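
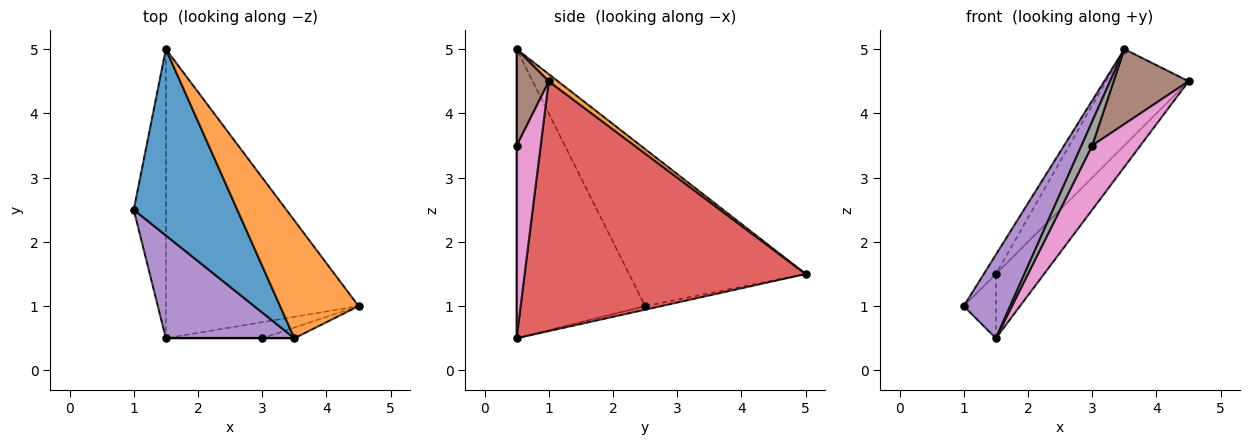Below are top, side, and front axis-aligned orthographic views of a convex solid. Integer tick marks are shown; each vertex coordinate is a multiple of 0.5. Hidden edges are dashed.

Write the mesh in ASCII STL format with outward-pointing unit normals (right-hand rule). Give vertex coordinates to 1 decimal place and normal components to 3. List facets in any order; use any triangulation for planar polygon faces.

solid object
 facet normal -0.834 0.057 0.549
  outer loop
   vertex 3.5 0.5 5.0
   vertex 1.5 5.0 1.5
   vertex 1.0 2.5 1.0
  endloop
 endfacet
 facet normal 0.070 0.632 0.772
  outer loop
   vertex 3.5 0.5 5.0
   vertex 4.5 1.0 4.5
   vertex 1.5 5.0 1.5
  endloop
 endfacet
 facet normal -0.108 0.216 -0.970
  outer loop
   vertex 1.5 0.5 0.5
   vertex 1.0 2.5 1.0
   vertex 1.5 5.0 1.5
  endloop
 endfacet
 facet normal 0.785 0.135 -0.605
  outer loop
   vertex 1.5 0.5 0.5
   vertex 1.5 5.0 1.5
   vertex 4.5 1.0 4.5
  endloop
 endfacet
 facet normal -0.868 -0.313 0.386
  outer loop
   vertex 1.5 0.5 0.5
   vertex 3.5 0.5 5.0
   vertex 1.0 2.5 1.0
  endloop
 endfacet
 facet normal 0.391 -0.911 -0.130
  outer loop
   vertex 3.0 0.5 3.5
   vertex 4.5 1.0 4.5
   vertex 3.5 0.5 5.0
  endloop
 endfacet
 facet normal 0.436 -0.873 -0.218
  outer loop
   vertex 3.0 0.5 3.5
   vertex 1.5 0.5 0.5
   vertex 4.5 1.0 4.5
  endloop
 endfacet
 facet normal 0.000 -1.000 0.000
  outer loop
   vertex 3.0 0.5 3.5
   vertex 3.5 0.5 5.0
   vertex 1.5 0.5 0.5
  endloop
 endfacet
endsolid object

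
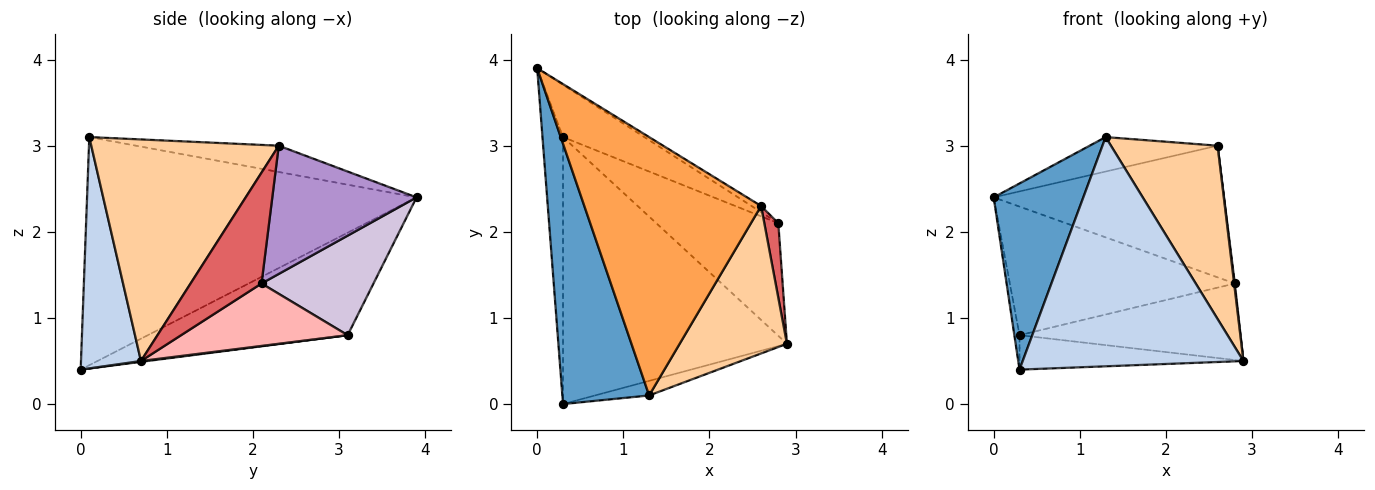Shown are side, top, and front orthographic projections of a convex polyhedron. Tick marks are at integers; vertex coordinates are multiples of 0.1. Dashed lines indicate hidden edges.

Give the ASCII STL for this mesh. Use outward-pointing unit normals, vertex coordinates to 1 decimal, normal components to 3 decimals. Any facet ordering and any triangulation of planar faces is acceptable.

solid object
 facet normal -0.906 -0.246 0.345
  outer loop
   vertex 1.3 0.1 3.1
   vertex 0.0 3.9 2.4
   vertex 0.3 0.0 0.4
  endloop
 endfacet
 facet normal 0.262 -0.963 -0.061
  outer loop
   vertex 1.3 0.1 3.1
   vertex 0.3 0.0 0.4
   vertex 2.9 0.7 0.5
  endloop
 endfacet
 facet normal -0.146 0.131 0.981
  outer loop
   vertex 2.6 2.3 3.0
   vertex 0.0 3.9 2.4
   vertex 1.3 0.1 3.1
  endloop
 endfacet
 facet normal 0.801 -0.456 0.388
  outer loop
   vertex 2.6 2.3 3.0
   vertex 1.3 0.1 3.1
   vertex 2.9 0.7 0.5
  endloop
 endfacet
 facet normal -0.980 0.025 -0.196
  outer loop
   vertex 0.3 3.1 0.8
   vertex 0.3 0.0 0.4
   vertex 0.0 3.9 2.4
  endloop
 endfacet
 facet normal 0.004 0.128 -0.992
  outer loop
   vertex 0.3 3.1 0.8
   vertex 2.9 0.7 0.5
   vertex 0.3 0.0 0.4
  endloop
 endfacet
 facet normal 0.992 -0.010 0.125
  outer loop
   vertex 2.8 2.1 1.4
   vertex 2.6 2.3 3.0
   vertex 2.9 0.7 0.5
  endloop
 endfacet
 facet normal 0.390 0.518 -0.762
  outer loop
   vertex 2.8 2.1 1.4
   vertex 2.9 0.7 0.5
   vertex 0.3 3.1 0.8
  endloop
 endfacet
 facet normal 0.530 0.847 -0.040
  outer loop
   vertex 2.8 2.1 1.4
   vertex 0.0 3.9 2.4
   vertex 2.6 2.3 3.0
  endloop
 endfacet
 facet normal 0.419 0.841 -0.342
  outer loop
   vertex 2.8 2.1 1.4
   vertex 0.3 3.1 0.8
   vertex 0.0 3.9 2.4
  endloop
 endfacet
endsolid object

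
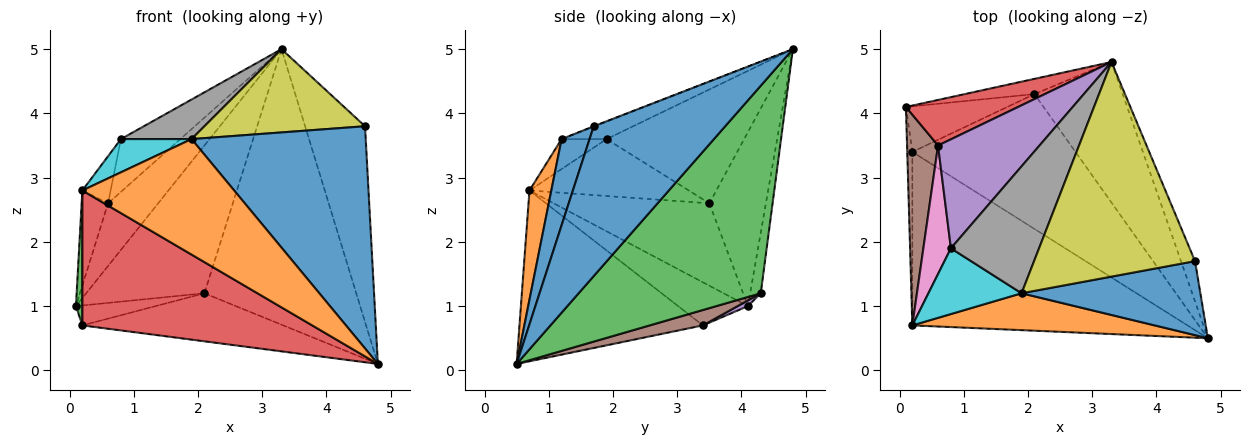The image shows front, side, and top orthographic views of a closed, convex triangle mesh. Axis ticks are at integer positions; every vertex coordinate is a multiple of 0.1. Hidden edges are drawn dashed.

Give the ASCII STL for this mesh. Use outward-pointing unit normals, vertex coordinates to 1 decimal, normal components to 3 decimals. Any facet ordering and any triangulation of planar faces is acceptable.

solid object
 facet normal 0.907 0.413 -0.085
  outer loop
   vertex 4.6 1.7 3.8
   vertex 4.8 0.5 0.1
   vertex 3.3 4.8 5.0
  endloop
 endfacet
 facet normal -0.089 0.991 -0.102
  outer loop
   vertex 2.1 4.3 1.2
   vertex 0.1 4.1 1.0
   vertex 3.3 4.8 5.0
  endloop
 endfacet
 facet normal 0.730 0.609 -0.311
  outer loop
   vertex 2.1 4.3 1.2
   vertex 3.3 4.8 5.0
   vertex 4.8 0.5 0.1
  endloop
 endfacet
 facet normal -0.674 0.597 0.435
  outer loop
   vertex 0.6 3.5 2.6
   vertex 3.3 4.8 5.0
   vertex 0.1 4.1 1.0
  endloop
 endfacet
 facet normal -0.711 0.307 0.633
  outer loop
   vertex 0.6 3.5 2.6
   vertex 0.8 1.9 3.6
   vertex 3.3 4.8 5.0
  endloop
 endfacet
 facet normal -0.924 0.157 0.348
  outer loop
   vertex 0.6 3.5 2.6
   vertex 0.1 4.1 1.0
   vertex 0.2 0.7 2.8
  endloop
 endfacet
 facet normal -0.889 0.158 0.430
  outer loop
   vertex 0.6 3.5 2.6
   vertex 0.2 0.7 2.8
   vertex 0.8 1.9 3.6
  endloop
 endfacet
 facet normal -0.186 -0.292 0.938
  outer loop
   vertex 1.9 1.2 3.6
   vertex 3.3 4.8 5.0
   vertex 0.8 1.9 3.6
  endloop
 endfacet
 facet normal -0.002 -0.362 0.932
  outer loop
   vertex 1.9 1.2 3.6
   vertex 4.6 1.7 3.8
   vertex 3.3 4.8 5.0
  endloop
 endfacet
 facet normal -0.276 -0.434 0.858
  outer loop
   vertex 1.9 1.2 3.6
   vertex 0.8 1.9 3.6
   vertex 0.2 0.7 2.8
  endloop
 endfacet
 facet normal 0.151 -0.938 0.312
  outer loop
   vertex 1.9 1.2 3.6
   vertex 4.8 0.5 0.1
   vertex 4.6 1.7 3.8
  endloop
 endfacet
 facet normal 0.136 -0.944 0.301
  outer loop
   vertex 1.9 1.2 3.6
   vertex 0.2 0.7 2.8
   vertex 4.8 0.5 0.1
  endloop
 endfacet
 facet normal -0.989 -0.091 -0.117
  outer loop
   vertex 0.2 3.4 0.7
   vertex 0.2 0.7 2.8
   vertex 0.1 4.1 1.0
  endloop
 endfacet
 facet normal -0.440 -0.551 -0.709
  outer loop
   vertex 0.2 3.4 0.7
   vertex 4.8 0.5 0.1
   vertex 0.2 0.7 2.8
  endloop
 endfacet
 facet normal 0.052 0.400 -0.915
  outer loop
   vertex 0.2 3.4 0.7
   vertex 0.1 4.1 1.0
   vertex 2.1 4.3 1.2
  endloop
 endfacet
 facet normal 0.088 0.334 -0.938
  outer loop
   vertex 0.2 3.4 0.7
   vertex 2.1 4.3 1.2
   vertex 4.8 0.5 0.1
  endloop
 endfacet
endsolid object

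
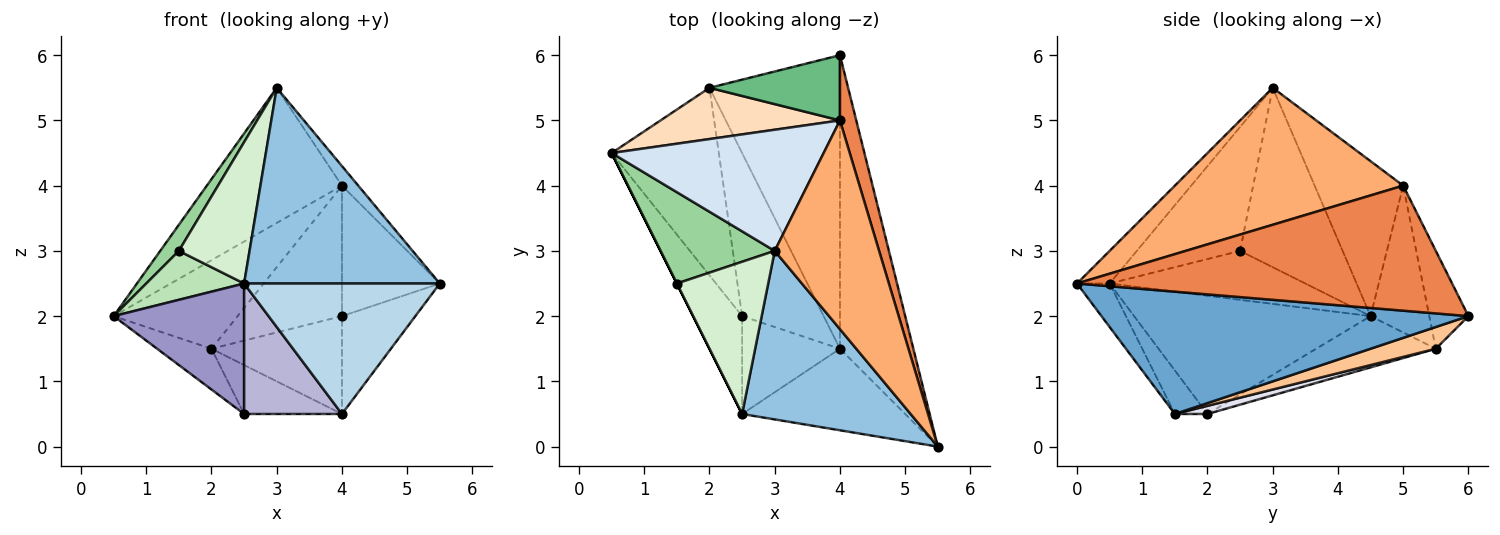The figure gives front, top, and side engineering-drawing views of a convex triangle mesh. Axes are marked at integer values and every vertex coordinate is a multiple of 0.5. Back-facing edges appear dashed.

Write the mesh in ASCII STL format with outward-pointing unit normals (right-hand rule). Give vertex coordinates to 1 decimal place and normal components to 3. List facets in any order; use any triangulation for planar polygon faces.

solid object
 facet normal 0.845 0.169 -0.507
  outer loop
   vertex 4.0 1.5 0.5
   vertex 4.0 6.0 2.0
   vertex 5.5 0.0 2.5
  endloop
 endfacet
 facet normal -0.125 -0.752 0.647
  outer loop
   vertex 2.5 0.5 2.5
   vertex 5.5 0.0 2.5
   vertex 3.0 3.0 5.5
  endloop
 endfacet
 facet normal -0.140 -0.840 -0.525
  outer loop
   vertex 2.5 0.5 2.5
   vertex 4.0 1.5 0.5
   vertex 5.5 0.0 2.5
  endloop
 endfacet
 facet normal -0.438 0.669 0.600
  outer loop
   vertex 4.0 5.0 4.0
   vertex 0.5 4.5 2.0
   vertex 3.0 3.0 5.5
  endloop
 endfacet
 facet normal 0.960 0.250 0.125
  outer loop
   vertex 4.0 5.0 4.0
   vertex 5.5 0.0 2.5
   vertex 4.0 6.0 2.0
  endloop
 endfacet
 facet normal 0.794 0.057 0.605
  outer loop
   vertex 4.0 5.0 4.0
   vertex 3.0 3.0 5.5
   vertex 5.5 0.0 2.5
  endloop
 endfacet
 facet normal 0.156 0.312 -0.937
  outer loop
   vertex 2.0 5.5 1.5
   vertex 4.0 6.0 2.0
   vertex 4.0 1.5 0.5
  endloop
 endfacet
 facet normal -0.379 0.801 0.464
  outer loop
   vertex 2.0 5.5 1.5
   vertex 0.5 4.5 2.0
   vertex 4.0 5.0 4.0
  endloop
 endfacet
 facet normal -0.318 0.848 0.424
  outer loop
   vertex 2.0 5.5 1.5
   vertex 4.0 5.0 4.0
   vertex 4.0 6.0 2.0
  endloop
 endfacet
 facet normal -0.834 -0.152 0.531
  outer loop
   vertex 1.5 2.5 3.0
   vertex 3.0 3.0 5.5
   vertex 0.5 4.5 2.0
  endloop
 endfacet
 facet normal -0.894 -0.447 0.000
  outer loop
   vertex 1.5 2.5 3.0
   vertex 0.5 4.5 2.0
   vertex 2.5 0.5 2.5
  endloop
 endfacet
 facet normal -0.705 -0.482 0.520
  outer loop
   vertex 1.5 2.5 3.0
   vertex 2.5 0.5 2.5
   vertex 3.0 3.0 5.5
  endloop
 endfacet
 facet normal -0.823 -0.454 -0.341
  outer loop
   vertex 2.5 2.0 0.5
   vertex 2.5 0.5 2.5
   vertex 0.5 4.5 2.0
  endloop
 endfacet
 facet normal -0.258 -0.773 -0.580
  outer loop
   vertex 2.5 2.0 0.5
   vertex 4.0 1.5 0.5
   vertex 2.5 0.5 2.5
  endloop
 endfacet
 facet normal -0.423 0.192 -0.885
  outer loop
   vertex 2.5 2.0 0.5
   vertex 0.5 4.5 2.0
   vertex 2.0 5.5 1.5
  endloop
 endfacet
 facet normal 0.095 0.286 -0.953
  outer loop
   vertex 2.5 2.0 0.5
   vertex 2.0 5.5 1.5
   vertex 4.0 1.5 0.5
  endloop
 endfacet
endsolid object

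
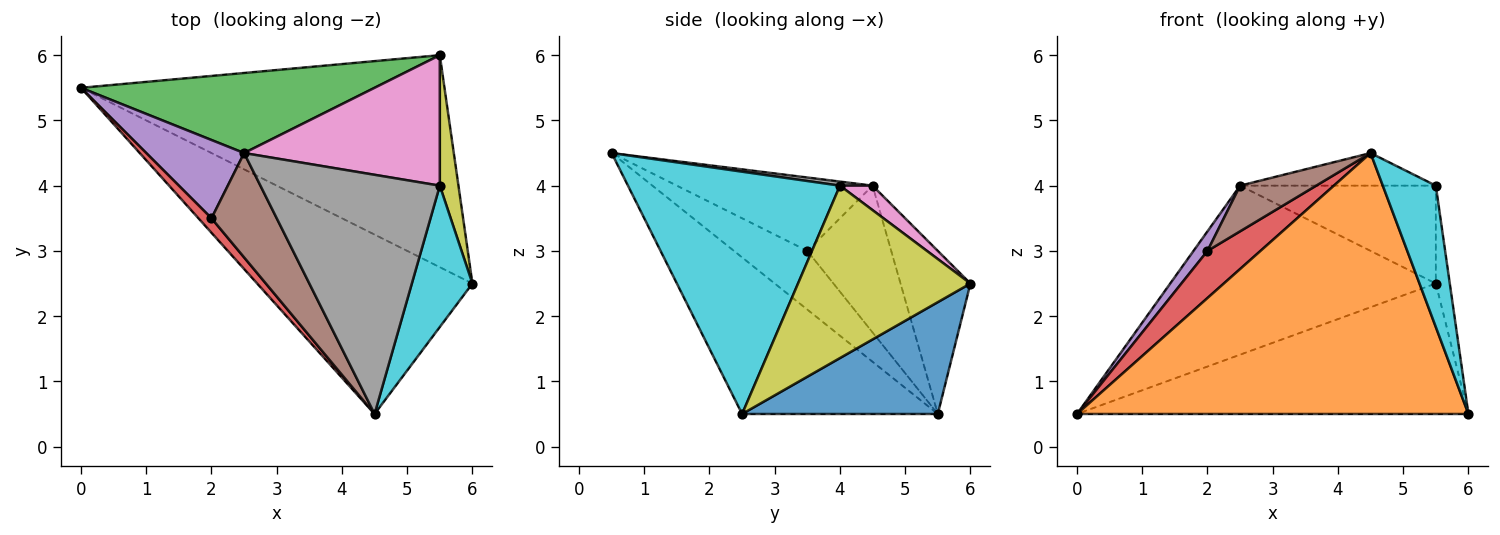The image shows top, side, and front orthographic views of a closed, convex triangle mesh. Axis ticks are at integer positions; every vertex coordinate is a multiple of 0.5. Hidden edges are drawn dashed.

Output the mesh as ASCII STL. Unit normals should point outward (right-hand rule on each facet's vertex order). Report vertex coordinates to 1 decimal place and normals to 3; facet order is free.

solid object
 facet normal 0.253 0.507 -0.824
  outer loop
   vertex 5.5 6.0 2.5
   vertex 6.0 2.5 0.5
   vertex 0.0 5.5 0.5
  endloop
 endfacet
 facet normal -0.381 -0.762 -0.524
  outer loop
   vertex 4.5 0.5 4.5
   vertex 0.0 5.5 0.5
   vertex 6.0 2.5 0.5
  endloop
 endfacet
 facet normal -0.231 0.879 0.416
  outer loop
   vertex 2.5 4.5 4.0
   vertex 5.5 6.0 2.5
   vertex 0.0 5.5 0.5
  endloop
 endfacet
 facet normal -0.798 -0.576 0.177
  outer loop
   vertex 2.0 3.5 3.0
   vertex 0.0 5.5 0.5
   vertex 4.5 0.5 4.5
  endloop
 endfacet
 facet normal -0.824 -0.137 0.549
  outer loop
   vertex 2.0 3.5 3.0
   vertex 2.5 4.5 4.0
   vertex 0.0 5.5 0.5
  endloop
 endfacet
 facet normal -0.718 -0.279 0.638
  outer loop
   vertex 2.0 3.5 3.0
   vertex 4.5 0.5 4.5
   vertex 2.5 4.5 4.0
  endloop
 endfacet
 facet normal 0.100 0.597 0.796
  outer loop
   vertex 5.5 4.0 4.0
   vertex 5.5 6.0 2.5
   vertex 2.5 4.5 4.0
  endloop
 endfacet
 facet normal 0.023 0.135 0.991
  outer loop
   vertex 5.5 4.0 4.0
   vertex 2.5 4.5 4.0
   vertex 4.5 0.5 4.5
  endloop
 endfacet
 facet normal 0.991 0.080 0.107
  outer loop
   vertex 5.5 4.0 4.0
   vertex 6.0 2.5 0.5
   vertex 5.5 6.0 2.5
  endloop
 endfacet
 facet normal 0.943 -0.236 0.236
  outer loop
   vertex 5.5 4.0 4.0
   vertex 4.5 0.5 4.5
   vertex 6.0 2.5 0.5
  endloop
 endfacet
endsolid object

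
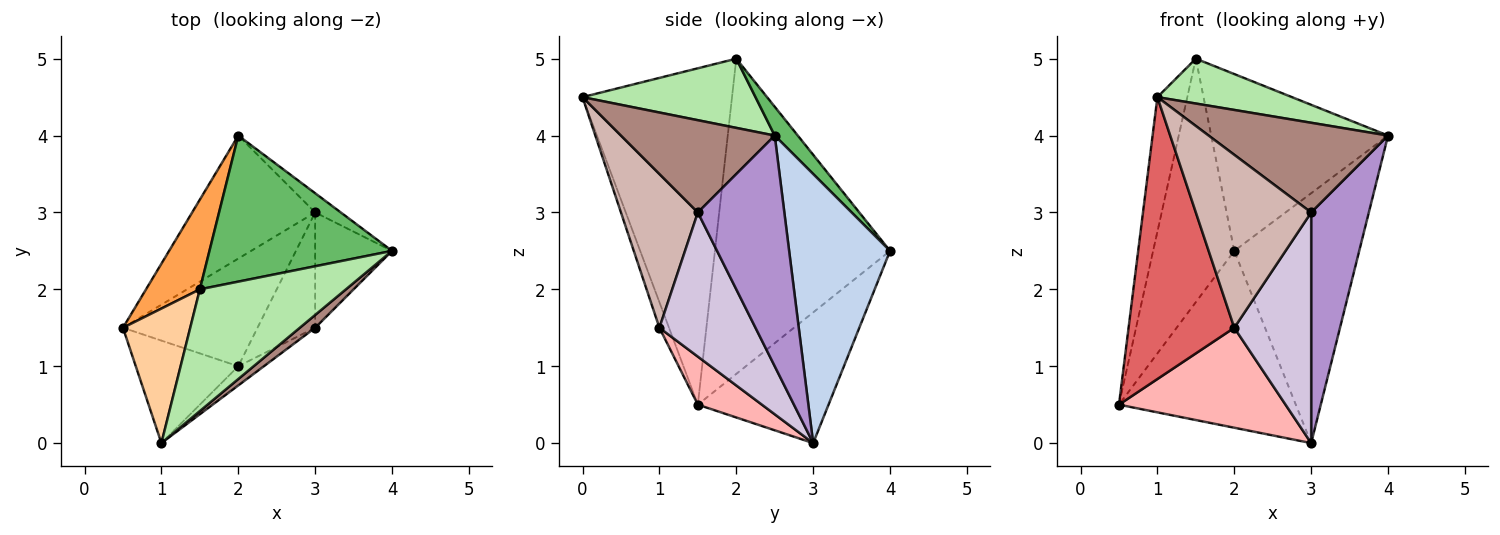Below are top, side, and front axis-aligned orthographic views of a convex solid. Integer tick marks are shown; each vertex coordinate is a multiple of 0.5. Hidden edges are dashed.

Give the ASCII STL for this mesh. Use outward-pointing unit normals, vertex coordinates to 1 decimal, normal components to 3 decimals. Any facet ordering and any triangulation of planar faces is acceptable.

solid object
 facet normal -0.519 0.702 -0.488
  outer loop
   vertex 3.0 3.0 0.0
   vertex 0.5 1.5 0.5
   vertex 2.0 4.0 2.5
  endloop
 endfacet
 facet normal 0.627 0.777 -0.060
  outer loop
   vertex 3.0 3.0 0.0
   vertex 2.0 4.0 2.5
   vertex 4.0 2.5 4.0
  endloop
 endfacet
 facet normal -0.897 0.416 0.153
  outer loop
   vertex 1.5 2.0 5.0
   vertex 2.0 4.0 2.5
   vertex 0.5 1.5 0.5
  endloop
 endfacet
 facet normal -0.962 0.192 0.192
  outer loop
   vertex 1.5 2.0 5.0
   vertex 0.5 1.5 0.5
   vertex 1.0 0.0 4.5
  endloop
 endfacet
 facet normal 0.100 0.767 0.634
  outer loop
   vertex 1.5 2.0 5.0
   vertex 4.0 2.5 4.0
   vertex 2.0 4.0 2.5
  endloop
 endfacet
 facet normal 0.406 -0.316 0.857
  outer loop
   vertex 1.5 2.0 5.0
   vertex 1.0 0.0 4.5
   vertex 4.0 2.5 4.0
  endloop
 endfacet
 facet normal -0.085 -0.936 -0.341
  outer loop
   vertex 2.0 1.0 1.5
   vertex 1.0 0.0 4.5
   vertex 0.5 1.5 0.5
  endloop
 endfacet
 facet normal 0.253 -0.658 -0.709
  outer loop
   vertex 2.0 1.0 1.5
   vertex 0.5 1.5 0.5
   vertex 3.0 3.0 0.0
  endloop
 endfacet
 facet normal 0.802 -0.535 -0.267
  outer loop
   vertex 3.0 1.5 3.0
   vertex 3.0 3.0 0.0
   vertex 4.0 2.5 4.0
  endloop
 endfacet
 facet normal 0.745 -0.596 -0.298
  outer loop
   vertex 3.0 1.5 3.0
   vertex 2.0 1.0 1.5
   vertex 3.0 3.0 0.0
  endloop
 endfacet
 facet normal 0.647 -0.755 0.108
  outer loop
   vertex 3.0 1.5 3.0
   vertex 4.0 2.5 4.0
   vertex 1.0 0.0 4.5
  endloop
 endfacet
 facet normal 0.552 -0.829 -0.092
  outer loop
   vertex 3.0 1.5 3.0
   vertex 1.0 0.0 4.5
   vertex 2.0 1.0 1.5
  endloop
 endfacet
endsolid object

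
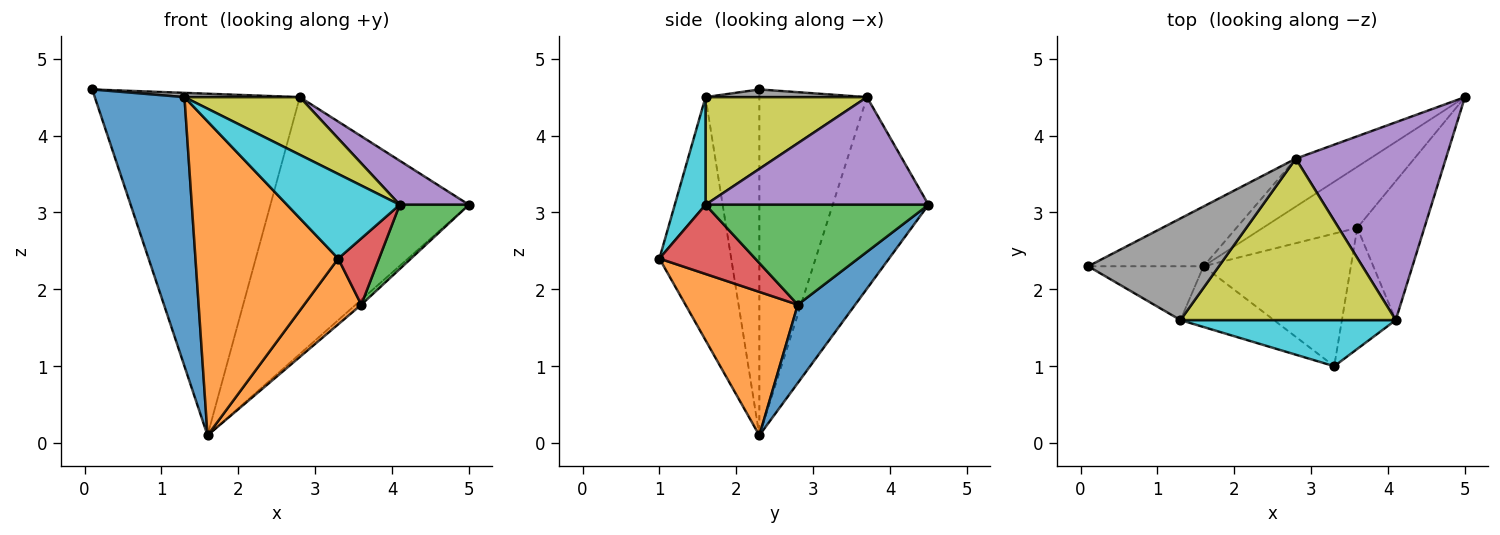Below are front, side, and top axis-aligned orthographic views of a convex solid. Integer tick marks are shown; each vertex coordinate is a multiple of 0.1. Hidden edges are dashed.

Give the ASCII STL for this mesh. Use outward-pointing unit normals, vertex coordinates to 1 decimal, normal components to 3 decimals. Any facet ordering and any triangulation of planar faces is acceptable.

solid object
 facet normal 0.637 0.063 -0.768
  outer loop
   vertex 3.6 2.8 1.8
   vertex 1.6 2.3 0.1
   vertex 5.0 4.5 3.1
  endloop
 endfacet
 facet normal 0.657 -0.335 -0.675
  outer loop
   vertex 3.6 2.8 1.8
   vertex 3.3 1.0 2.4
   vertex 1.6 2.3 0.1
  endloop
 endfacet
 facet normal 0.804 -0.250 -0.540
  outer loop
   vertex 3.6 2.8 1.8
   vertex 5.0 4.5 3.1
   vertex 4.1 1.6 3.1
  endloop
 endfacet
 facet normal 0.748 -0.319 -0.582
  outer loop
   vertex 3.6 2.8 1.8
   vertex 4.1 1.6 3.1
   vertex 3.3 1.0 2.4
  endloop
 endfacet
 facet normal 0.574 -0.178 0.800
  outer loop
   vertex 2.8 3.7 4.5
   vertex 4.1 1.6 3.1
   vertex 5.0 4.5 3.1
  endloop
 endfacet
 facet normal -0.459 0.875 -0.153
  outer loop
   vertex 2.8 3.7 4.5
   vertex 1.6 2.3 0.1
   vertex 0.1 2.3 4.6
  endloop
 endfacet
 facet normal -0.428 0.888 -0.166
  outer loop
   vertex 2.8 3.7 4.5
   vertex 5.0 4.5 3.1
   vertex 1.6 2.3 0.1
  endloop
 endfacet
 facet normal 0.059 -0.042 0.997
  outer loop
   vertex 1.3 1.6 4.5
   vertex 2.8 3.7 4.5
   vertex 0.1 2.3 4.6
  endloop
 endfacet
 facet normal 0.426 -0.304 0.852
  outer loop
   vertex 1.3 1.6 4.5
   vertex 4.1 1.6 3.1
   vertex 2.8 3.7 4.5
  endloop
 endfacet
 facet normal 0.233 -0.854 0.466
  outer loop
   vertex 1.3 1.6 4.5
   vertex 3.3 1.0 2.4
   vertex 4.1 1.6 3.1
  endloop
 endfacet
 facet normal -0.507 -0.845 -0.169
  outer loop
   vertex 1.3 1.6 4.5
   vertex 0.1 2.3 4.6
   vertex 1.6 2.3 0.1
  endloop
 endfacet
 facet normal -0.443 -0.880 -0.170
  outer loop
   vertex 1.3 1.6 4.5
   vertex 1.6 2.3 0.1
   vertex 3.3 1.0 2.4
  endloop
 endfacet
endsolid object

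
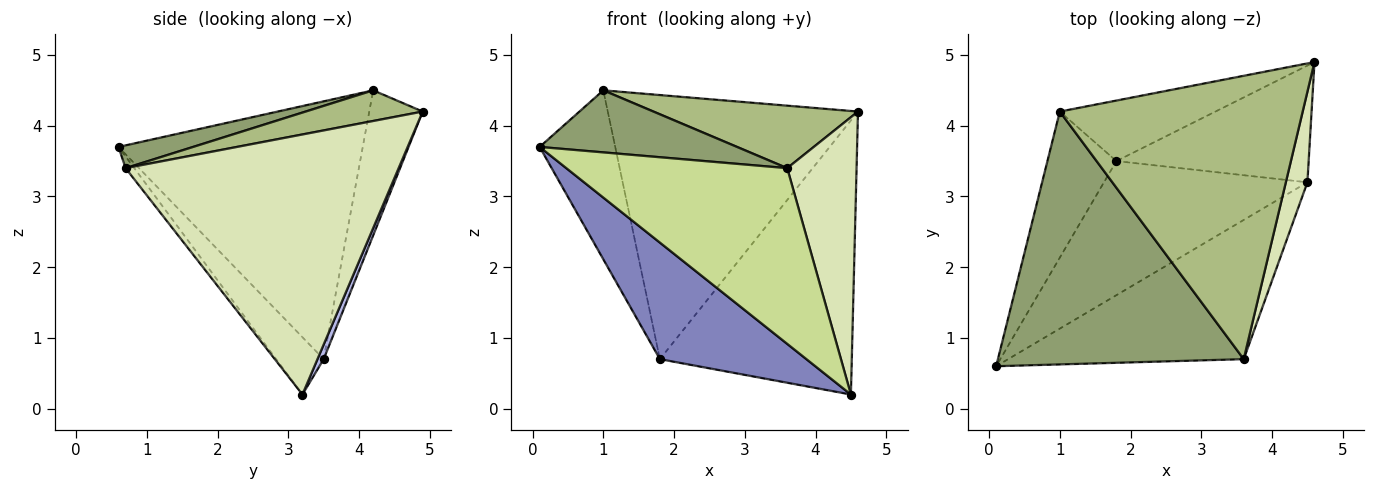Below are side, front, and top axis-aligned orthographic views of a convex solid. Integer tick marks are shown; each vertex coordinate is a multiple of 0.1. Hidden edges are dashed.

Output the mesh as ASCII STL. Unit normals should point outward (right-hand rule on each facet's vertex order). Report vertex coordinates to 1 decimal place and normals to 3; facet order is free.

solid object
 facet normal -0.926 0.286 -0.248
  outer loop
   vertex 1.8 3.5 0.7
   vertex 0.1 0.6 3.7
   vertex 1.0 4.2 4.5
  endloop
 endfacet
 facet normal -0.208 -0.642 -0.738
  outer loop
   vertex 1.8 3.5 0.7
   vertex 4.5 3.2 0.2
   vertex 0.1 0.6 3.7
  endloop
 endfacet
 facet normal -0.204 0.954 -0.219
  outer loop
   vertex 1.8 3.5 0.7
   vertex 1.0 4.2 4.5
   vertex 4.6 4.9 4.2
  endloop
 endfacet
 facet normal 0.030 0.920 -0.392
  outer loop
   vertex 1.8 3.5 0.7
   vertex 4.6 4.9 4.2
   vertex 4.5 3.2 0.2
  endloop
 endfacet
 facet normal 0.090 -0.237 0.967
  outer loop
   vertex 3.6 0.7 3.4
   vertex 1.0 4.2 4.5
   vertex 0.1 0.6 3.7
  endloop
 endfacet
 facet normal 0.122 -0.214 0.969
  outer loop
   vertex 3.6 0.7 3.4
   vertex 4.6 4.9 4.2
   vertex 1.0 4.2 4.5
  endloop
 endfacet
 facet normal -0.031 -0.783 -0.621
  outer loop
   vertex 3.6 0.7 3.4
   vertex 0.1 0.6 3.7
   vertex 4.5 3.2 0.2
  endloop
 endfacet
 facet normal 0.966 -0.245 0.080
  outer loop
   vertex 3.6 0.7 3.4
   vertex 4.5 3.2 0.2
   vertex 4.6 4.9 4.2
  endloop
 endfacet
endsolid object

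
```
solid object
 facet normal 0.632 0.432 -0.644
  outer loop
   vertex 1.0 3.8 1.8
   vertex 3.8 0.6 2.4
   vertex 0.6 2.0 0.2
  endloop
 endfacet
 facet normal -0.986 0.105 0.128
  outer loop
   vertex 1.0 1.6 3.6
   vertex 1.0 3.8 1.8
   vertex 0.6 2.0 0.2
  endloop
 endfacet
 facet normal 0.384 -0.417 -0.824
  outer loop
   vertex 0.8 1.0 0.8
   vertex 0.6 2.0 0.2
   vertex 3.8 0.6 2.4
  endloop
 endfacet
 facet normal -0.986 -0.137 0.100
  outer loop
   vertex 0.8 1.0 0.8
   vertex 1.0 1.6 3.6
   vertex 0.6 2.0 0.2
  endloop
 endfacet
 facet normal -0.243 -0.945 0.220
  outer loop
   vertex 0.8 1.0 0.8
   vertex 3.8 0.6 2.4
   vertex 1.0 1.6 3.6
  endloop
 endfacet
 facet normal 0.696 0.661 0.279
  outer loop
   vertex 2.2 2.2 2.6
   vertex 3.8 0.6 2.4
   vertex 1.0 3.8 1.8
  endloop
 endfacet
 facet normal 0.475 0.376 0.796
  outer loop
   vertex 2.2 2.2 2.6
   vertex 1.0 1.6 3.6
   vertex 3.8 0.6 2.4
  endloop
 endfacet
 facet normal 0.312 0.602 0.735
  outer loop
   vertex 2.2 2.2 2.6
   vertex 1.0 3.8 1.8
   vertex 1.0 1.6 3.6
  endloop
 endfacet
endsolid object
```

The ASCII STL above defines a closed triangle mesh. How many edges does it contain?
12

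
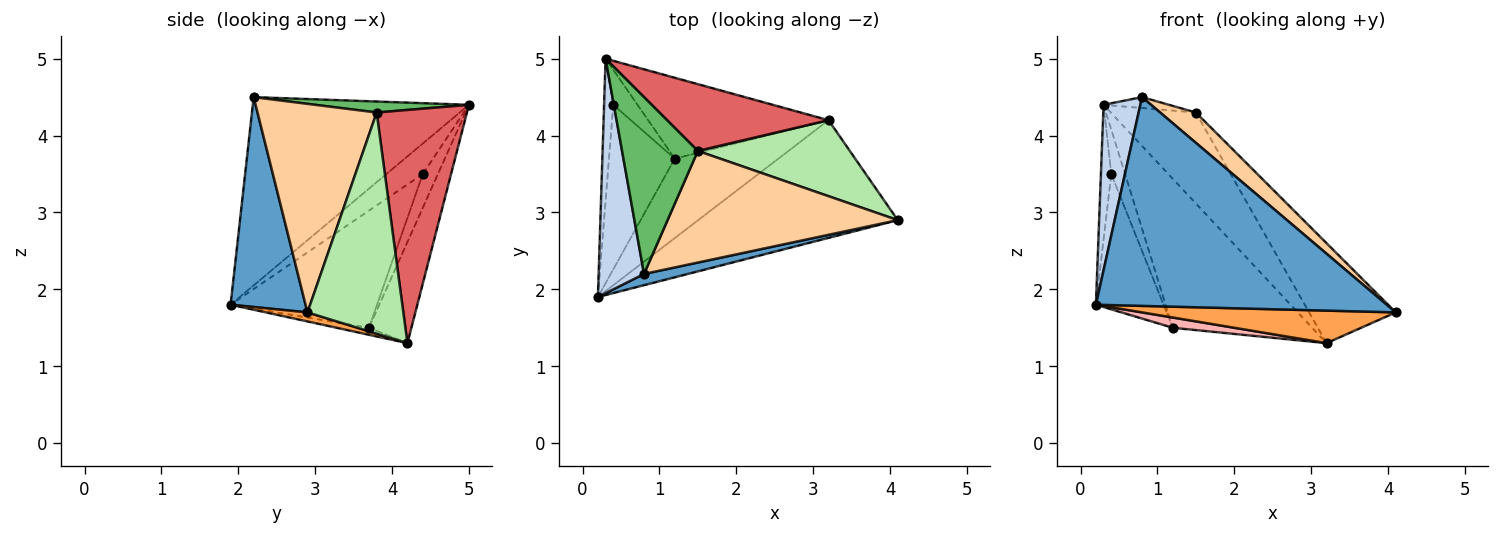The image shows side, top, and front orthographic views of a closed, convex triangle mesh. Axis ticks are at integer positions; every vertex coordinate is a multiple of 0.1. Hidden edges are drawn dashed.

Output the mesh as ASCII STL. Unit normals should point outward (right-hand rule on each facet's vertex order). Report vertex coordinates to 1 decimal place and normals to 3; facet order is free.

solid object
 facet normal 0.249 -0.967 0.052
  outer loop
   vertex 0.8 2.2 4.5
   vertex 0.2 1.9 1.8
   vertex 4.1 2.9 1.7
  endloop
 endfacet
 facet normal -0.959 -0.163 0.231
  outer loop
   vertex 0.8 2.2 4.5
   vertex 0.3 5.0 4.4
   vertex 0.2 1.9 1.8
  endloop
 endfacet
 facet normal 0.044 -0.266 -0.963
  outer loop
   vertex 3.2 4.2 1.3
   vertex 4.1 2.9 1.7
   vertex 0.2 1.9 1.8
  endloop
 endfacet
 facet normal 0.658 -0.197 0.727
  outer loop
   vertex 1.5 3.8 4.3
   vertex 0.8 2.2 4.5
   vertex 4.1 2.9 1.7
  endloop
 endfacet
 facet normal 0.143 0.061 0.988
  outer loop
   vertex 1.5 3.8 4.3
   vertex 0.3 5.0 4.4
   vertex 0.8 2.2 4.5
  endloop
 endfacet
 facet normal 0.661 0.597 0.454
  outer loop
   vertex 1.5 3.8 4.3
   vertex 4.1 2.9 1.7
   vertex 3.2 4.2 1.3
  endloop
 endfacet
 facet normal 0.650 0.612 0.450
  outer loop
   vertex 1.5 3.8 4.3
   vertex 3.2 4.2 1.3
   vertex 0.3 5.0 4.4
  endloop
 endfacet
 facet normal -0.067 -0.128 -0.990
  outer loop
   vertex 1.2 3.7 1.5
   vertex 3.2 4.2 1.3
   vertex 0.2 1.9 1.8
  endloop
 endfacet
 facet normal -0.258 0.849 -0.461
  outer loop
   vertex 1.2 3.7 1.5
   vertex 0.3 5.0 4.4
   vertex 3.2 4.2 1.3
  endloop
 endfacet
 facet normal -0.924 0.263 -0.278
  outer loop
   vertex 0.4 4.4 3.5
   vertex 0.2 1.9 1.8
   vertex 0.3 5.0 4.4
  endloop
 endfacet
 facet normal -0.809 0.374 -0.454
  outer loop
   vertex 0.4 4.4 3.5
   vertex 1.2 3.7 1.5
   vertex 0.2 1.9 1.8
  endloop
 endfacet
 facet normal -0.652 0.595 -0.469
  outer loop
   vertex 0.4 4.4 3.5
   vertex 0.3 5.0 4.4
   vertex 1.2 3.7 1.5
  endloop
 endfacet
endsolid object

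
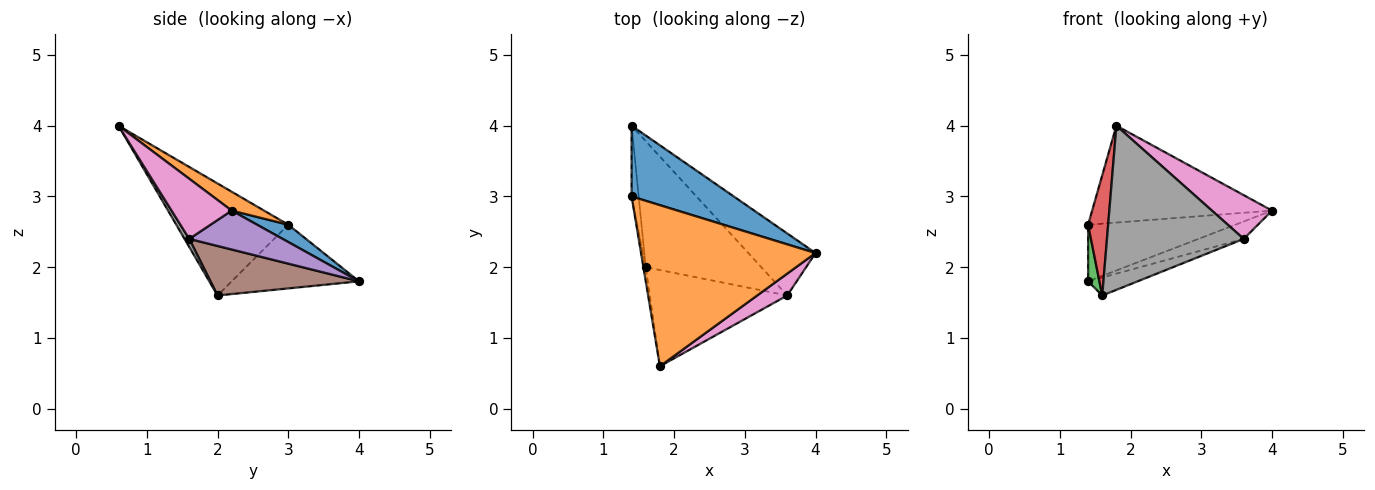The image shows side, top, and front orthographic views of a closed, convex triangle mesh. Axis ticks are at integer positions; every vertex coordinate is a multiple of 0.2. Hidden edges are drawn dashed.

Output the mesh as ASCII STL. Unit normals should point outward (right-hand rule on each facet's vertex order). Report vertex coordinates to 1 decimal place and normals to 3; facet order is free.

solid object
 facet normal 0.131 0.619 0.774
  outer loop
   vertex 1.4 3.0 2.6
   vertex 4.0 2.2 2.8
   vertex 1.4 4.0 1.8
  endloop
 endfacet
 facet normal 0.092 0.513 0.853
  outer loop
   vertex 1.4 3.0 2.6
   vertex 1.8 0.6 4.0
   vertex 4.0 2.2 2.8
  endloop
 endfacet
 facet normal -0.990 -0.088 -0.110
  outer loop
   vertex 1.4 3.0 2.6
   vertex 1.4 4.0 1.8
   vertex 1.6 2.0 1.6
  endloop
 endfacet
 facet normal -0.984 -0.176 -0.021
  outer loop
   vertex 1.4 3.0 2.6
   vertex 1.6 2.0 1.6
   vertex 1.8 0.6 4.0
  endloop
 endfacet
 facet normal 0.487 0.236 -0.841
  outer loop
   vertex 3.6 1.6 2.4
   vertex 1.4 4.0 1.8
   vertex 4.0 2.2 2.8
  endloop
 endfacet
 facet normal 0.391 0.130 -0.911
  outer loop
   vertex 3.6 1.6 2.4
   vertex 1.6 2.0 1.6
   vertex 1.4 4.0 1.8
  endloop
 endfacet
 facet normal 0.667 -0.667 0.333
  outer loop
   vertex 3.6 1.6 2.4
   vertex 4.0 2.2 2.8
   vertex 1.8 0.6 4.0
  endloop
 endfacet
 facet normal 0.030 -0.862 -0.505
  outer loop
   vertex 3.6 1.6 2.4
   vertex 1.8 0.6 4.0
   vertex 1.6 2.0 1.6
  endloop
 endfacet
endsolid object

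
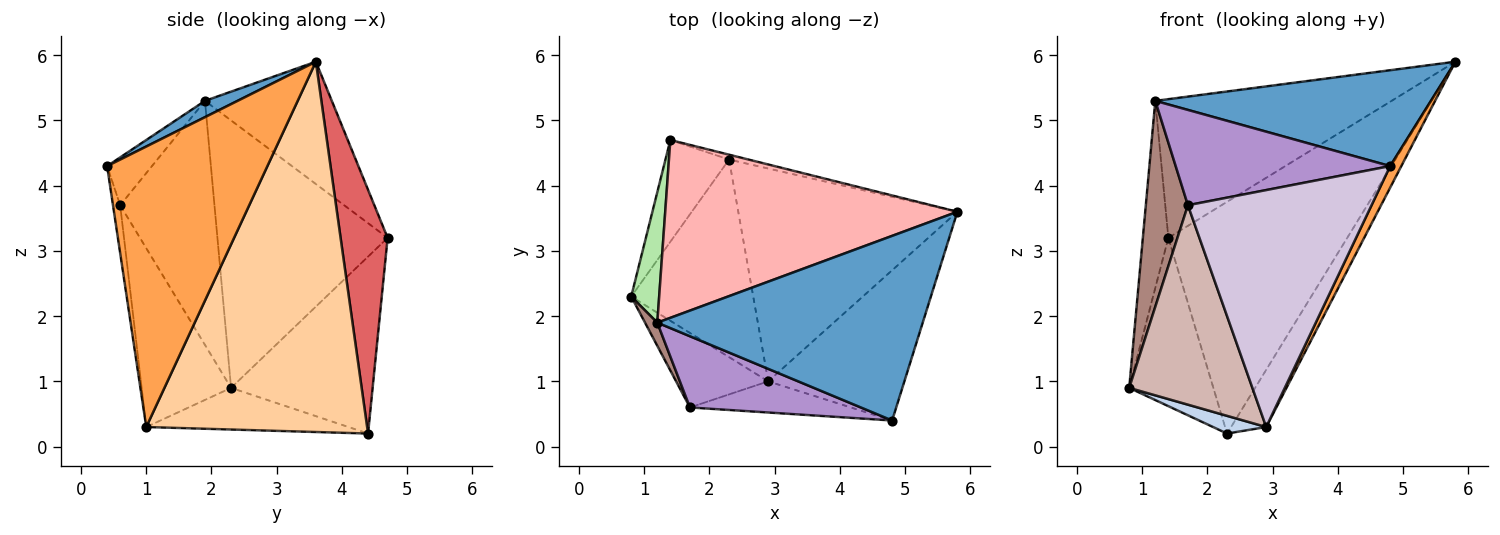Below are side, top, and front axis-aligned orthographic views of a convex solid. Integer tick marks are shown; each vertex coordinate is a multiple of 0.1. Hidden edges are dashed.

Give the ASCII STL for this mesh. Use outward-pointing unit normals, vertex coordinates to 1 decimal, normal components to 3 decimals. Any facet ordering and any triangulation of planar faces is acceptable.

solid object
 facet normal 0.054 -0.460 0.886
  outer loop
   vertex 1.2 1.9 5.3
   vertex 4.8 0.4 4.3
   vertex 5.8 3.6 5.9
  endloop
 endfacet
 facet normal -0.322 -0.085 -0.943
  outer loop
   vertex 2.9 1.0 0.3
   vertex 0.8 2.3 0.9
   vertex 2.3 4.4 0.2
  endloop
 endfacet
 facet normal 0.898 -0.063 -0.436
  outer loop
   vertex 2.9 1.0 0.3
   vertex 5.8 3.6 5.9
   vertex 4.8 0.4 4.3
  endloop
 endfacet
 facet normal 0.853 0.136 -0.505
  outer loop
   vertex 2.9 1.0 0.3
   vertex 2.3 4.4 0.2
   vertex 5.8 3.6 5.9
  endloop
 endfacet
 facet normal -0.821 0.488 -0.295
  outer loop
   vertex 1.4 4.7 3.2
   vertex 2.3 4.4 0.2
   vertex 0.8 2.3 0.9
  endloop
 endfacet
 facet normal -0.984 0.147 0.103
  outer loop
   vertex 1.4 4.7 3.2
   vertex 0.8 2.3 0.9
   vertex 1.2 1.9 5.3
  endloop
 endfacet
 facet normal 0.254 0.967 -0.020
  outer loop
   vertex 1.4 4.7 3.2
   vertex 5.8 3.6 5.9
   vertex 2.3 4.4 0.2
  endloop
 endfacet
 facet normal -0.313 0.584 0.749
  outer loop
   vertex 1.4 4.7 3.2
   vertex 1.2 1.9 5.3
   vertex 5.8 3.6 5.9
  endloop
 endfacet
 facet normal -0.165 -0.790 0.590
  outer loop
   vertex 1.7 0.6 3.7
   vertex 4.8 0.4 4.3
   vertex 1.2 1.9 5.3
  endloop
 endfacet
 facet normal -0.039 -0.991 -0.130
  outer loop
   vertex 1.7 0.6 3.7
   vertex 2.9 1.0 0.3
   vertex 4.8 0.4 4.3
  endloop
 endfacet
 facet normal -0.912 -0.407 0.046
  outer loop
   vertex 1.7 0.6 3.7
   vertex 1.2 1.9 5.3
   vertex 0.8 2.3 0.9
  endloop
 endfacet
 facet normal -0.562 -0.775 -0.290
  outer loop
   vertex 1.7 0.6 3.7
   vertex 0.8 2.3 0.9
   vertex 2.9 1.0 0.3
  endloop
 endfacet
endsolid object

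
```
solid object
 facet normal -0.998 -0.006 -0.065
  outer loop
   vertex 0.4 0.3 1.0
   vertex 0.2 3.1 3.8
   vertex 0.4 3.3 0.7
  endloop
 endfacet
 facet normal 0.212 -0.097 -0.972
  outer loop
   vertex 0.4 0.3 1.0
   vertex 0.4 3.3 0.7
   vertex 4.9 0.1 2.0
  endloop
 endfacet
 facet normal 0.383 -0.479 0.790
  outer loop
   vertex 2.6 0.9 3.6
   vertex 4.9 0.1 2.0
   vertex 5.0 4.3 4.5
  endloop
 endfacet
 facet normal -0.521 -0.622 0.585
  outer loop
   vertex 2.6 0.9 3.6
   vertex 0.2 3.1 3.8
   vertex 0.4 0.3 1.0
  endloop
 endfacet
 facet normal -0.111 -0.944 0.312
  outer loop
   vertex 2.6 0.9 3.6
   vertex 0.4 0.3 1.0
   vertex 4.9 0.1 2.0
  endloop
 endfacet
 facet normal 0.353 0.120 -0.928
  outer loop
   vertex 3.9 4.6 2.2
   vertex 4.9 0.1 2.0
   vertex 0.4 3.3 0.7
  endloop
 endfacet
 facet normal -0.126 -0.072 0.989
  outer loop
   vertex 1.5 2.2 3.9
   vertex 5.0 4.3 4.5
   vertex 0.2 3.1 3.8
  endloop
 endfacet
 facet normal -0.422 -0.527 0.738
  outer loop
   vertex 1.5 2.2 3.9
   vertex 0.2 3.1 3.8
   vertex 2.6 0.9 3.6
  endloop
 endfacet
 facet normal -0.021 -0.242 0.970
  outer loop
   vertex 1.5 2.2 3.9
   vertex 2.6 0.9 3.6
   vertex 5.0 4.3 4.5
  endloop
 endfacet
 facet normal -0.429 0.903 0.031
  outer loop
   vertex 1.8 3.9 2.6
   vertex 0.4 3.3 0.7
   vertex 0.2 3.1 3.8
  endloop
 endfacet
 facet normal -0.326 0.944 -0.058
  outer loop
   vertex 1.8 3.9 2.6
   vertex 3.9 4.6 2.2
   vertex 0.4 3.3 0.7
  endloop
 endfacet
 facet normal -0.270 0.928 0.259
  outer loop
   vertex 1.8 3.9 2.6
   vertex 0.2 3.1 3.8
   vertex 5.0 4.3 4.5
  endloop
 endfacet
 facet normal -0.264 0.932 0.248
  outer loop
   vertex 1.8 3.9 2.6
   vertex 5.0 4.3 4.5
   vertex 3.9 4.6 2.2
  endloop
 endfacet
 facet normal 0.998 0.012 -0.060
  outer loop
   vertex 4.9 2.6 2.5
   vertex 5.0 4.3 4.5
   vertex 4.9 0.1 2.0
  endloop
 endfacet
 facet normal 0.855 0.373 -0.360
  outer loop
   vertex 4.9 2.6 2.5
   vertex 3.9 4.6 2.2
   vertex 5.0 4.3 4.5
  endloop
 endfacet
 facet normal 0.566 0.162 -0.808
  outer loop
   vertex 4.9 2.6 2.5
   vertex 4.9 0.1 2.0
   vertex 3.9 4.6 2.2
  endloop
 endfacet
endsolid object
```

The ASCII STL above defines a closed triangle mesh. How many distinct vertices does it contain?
10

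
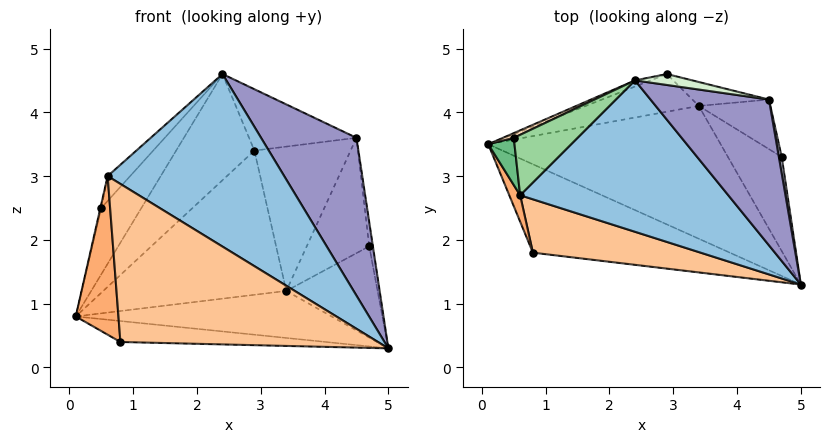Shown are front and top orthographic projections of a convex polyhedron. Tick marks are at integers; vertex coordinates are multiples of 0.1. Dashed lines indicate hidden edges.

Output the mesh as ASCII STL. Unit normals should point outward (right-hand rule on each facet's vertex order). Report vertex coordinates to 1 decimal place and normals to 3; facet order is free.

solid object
 facet normal -0.321 0.946 -0.055
  outer loop
   vertex 2.4 4.5 4.6
   vertex 2.9 4.6 3.4
   vertex 0.1 3.5 0.8
  endloop
 endfacet
 facet normal 0.163 -0.742 0.651
  outer loop
   vertex 0.6 2.7 3.0
   vertex 5.0 1.3 0.3
   vertex 2.4 4.5 4.6
  endloop
 endfacet
 facet normal 0.054 0.333 -0.941
  outer loop
   vertex 3.4 4.1 1.2
   vertex 5.0 1.3 0.3
   vertex 0.1 3.5 0.8
  endloop
 endfacet
 facet normal -0.144 0.957 -0.250
  outer loop
   vertex 3.4 4.1 1.2
   vertex 0.1 3.5 0.8
   vertex 2.9 4.6 3.4
  endloop
 endfacet
 facet normal 0.004 0.231 -0.973
  outer loop
   vertex 0.8 1.8 0.4
   vertex 0.1 3.5 0.8
   vertex 5.0 1.3 0.3
  endloop
 endfacet
 facet normal -0.917 -0.393 0.066
  outer loop
   vertex 0.8 1.8 0.4
   vertex 0.6 2.7 3.0
   vertex 0.1 3.5 0.8
  endloop
 endfacet
 facet normal -0.105 -0.942 0.318
  outer loop
   vertex 0.8 1.8 0.4
   vertex 5.0 1.3 0.3
   vertex 0.6 2.7 3.0
  endloop
 endfacet
 facet normal -0.483 0.874 0.062
  outer loop
   vertex 0.5 3.6 2.5
   vertex 2.4 4.5 4.6
   vertex 0.1 3.5 0.8
  endloop
 endfacet
 facet normal -0.973 0.018 0.228
  outer loop
   vertex 0.5 3.6 2.5
   vertex 0.1 3.5 0.8
   vertex 0.6 2.7 3.0
  endloop
 endfacet
 facet normal -0.769 0.243 0.591
  outer loop
   vertex 0.5 3.6 2.5
   vertex 0.6 2.7 3.0
   vertex 2.4 4.5 4.6
  endloop
 endfacet
 facet normal 0.258 0.953 -0.158
  outer loop
   vertex 4.5 4.2 3.6
   vertex 3.4 4.1 1.2
   vertex 2.9 4.6 3.4
  endloop
 endfacet
 facet normal 0.219 0.961 0.171
  outer loop
   vertex 4.5 4.2 3.6
   vertex 2.9 4.6 3.4
   vertex 2.4 4.5 4.6
  endloop
 endfacet
 facet normal 0.213 -0.718 0.663
  outer loop
   vertex 4.5 4.2 3.6
   vertex 2.4 4.5 4.6
   vertex 5.0 1.3 0.3
  endloop
 endfacet
 facet normal 0.632 0.540 -0.556
  outer loop
   vertex 4.7 3.3 1.9
   vertex 5.0 1.3 0.3
   vertex 3.4 4.1 1.2
  endloop
 endfacet
 facet normal 0.993 0.096 0.066
  outer loop
   vertex 4.7 3.3 1.9
   vertex 4.5 4.2 3.6
   vertex 5.0 1.3 0.3
  endloop
 endfacet
 facet normal 0.614 0.725 -0.312
  outer loop
   vertex 4.7 3.3 1.9
   vertex 3.4 4.1 1.2
   vertex 4.5 4.2 3.6
  endloop
 endfacet
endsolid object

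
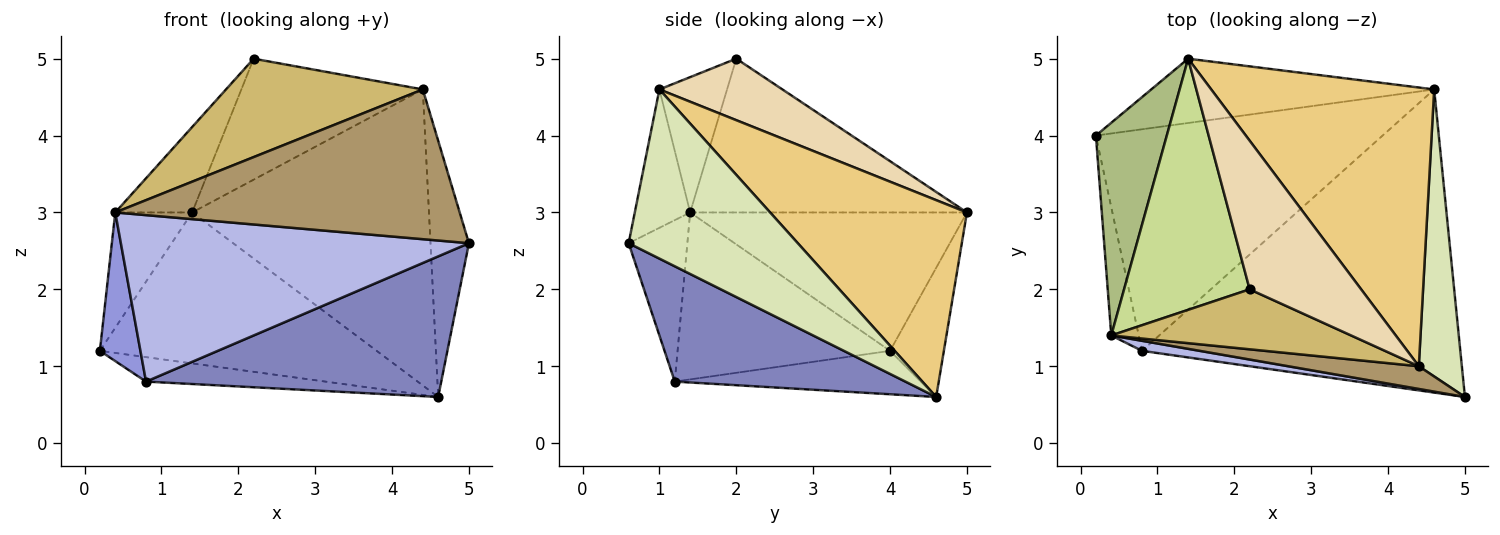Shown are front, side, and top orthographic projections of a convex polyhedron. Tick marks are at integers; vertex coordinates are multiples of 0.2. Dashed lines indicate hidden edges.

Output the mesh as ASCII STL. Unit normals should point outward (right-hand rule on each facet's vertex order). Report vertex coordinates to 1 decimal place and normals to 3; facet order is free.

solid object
 facet normal -0.149 0.109 -0.983
  outer loop
   vertex 0.8 1.2 0.8
   vertex 0.2 4.0 1.2
   vertex 4.6 4.6 0.6
  endloop
 endfacet
 facet normal 0.312 -0.400 -0.862
  outer loop
   vertex 0.8 1.2 0.8
   vertex 4.6 4.6 0.6
   vertex 5.0 0.6 2.6
  endloop
 endfacet
 facet normal -0.970 -0.185 -0.159
  outer loop
   vertex 0.8 1.2 0.8
   vertex 0.4 1.4 3.0
   vertex 0.2 4.0 1.2
  endloop
 endfacet
 facet normal -0.166 -0.984 0.059
  outer loop
   vertex 0.8 1.2 0.8
   vertex 5.0 0.6 2.6
   vertex 0.4 1.4 3.0
  endloop
 endfacet
 facet normal -0.176 0.906 -0.386
  outer loop
   vertex 1.4 5.0 3.0
   vertex 4.6 4.6 0.6
   vertex 0.2 4.0 1.2
  endloop
 endfacet
 facet normal -0.864 0.240 0.443
  outer loop
   vertex 1.4 5.0 3.0
   vertex 0.2 4.0 1.2
   vertex 0.4 1.4 3.0
  endloop
 endfacet
 facet normal -0.757 0.210 0.618
  outer loop
   vertex 1.4 5.0 3.0
   vertex 0.4 1.4 3.0
   vertex 2.2 2.0 5.0
  endloop
 endfacet
 facet normal 0.946 0.215 0.241
  outer loop
   vertex 4.4 1.0 4.6
   vertex 5.0 0.6 2.6
   vertex 4.6 4.6 0.6
  endloop
 endfacet
 facet normal -0.157 -0.976 0.148
  outer loop
   vertex 4.4 1.0 4.6
   vertex 0.4 1.4 3.0
   vertex 5.0 0.6 2.6
  endloop
 endfacet
 facet normal -0.282 -0.819 0.499
  outer loop
   vertex 4.4 1.0 4.6
   vertex 2.2 2.0 5.0
   vertex 0.4 1.4 3.0
  endloop
 endfacet
 facet normal 0.518 0.623 0.586
  outer loop
   vertex 4.4 1.0 4.6
   vertex 4.6 4.6 0.6
   vertex 1.4 5.0 3.0
  endloop
 endfacet
 facet normal 0.393 0.580 0.713
  outer loop
   vertex 4.4 1.0 4.6
   vertex 1.4 5.0 3.0
   vertex 2.2 2.0 5.0
  endloop
 endfacet
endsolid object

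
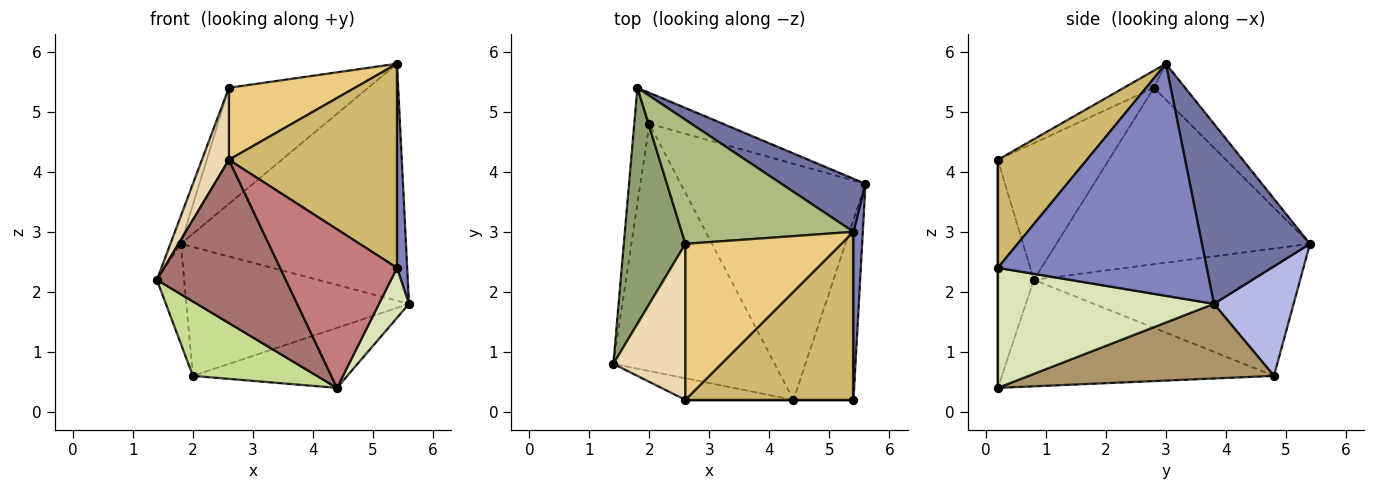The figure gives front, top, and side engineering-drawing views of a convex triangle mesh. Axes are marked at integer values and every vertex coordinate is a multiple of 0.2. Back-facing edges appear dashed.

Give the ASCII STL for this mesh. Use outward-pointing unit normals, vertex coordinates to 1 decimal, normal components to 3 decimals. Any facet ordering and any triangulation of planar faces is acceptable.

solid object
 facet normal 0.424 0.884 0.198
  outer loop
   vertex 5.4 3.0 5.8
   vertex 5.6 3.8 1.8
   vertex 1.8 5.4 2.8
  endloop
 endfacet
 facet normal 0.998 -0.049 0.040
  outer loop
   vertex 5.4 0.2 2.4
   vertex 5.6 3.8 1.8
   vertex 5.4 3.0 5.8
  endloop
 endfacet
 facet normal -0.988 0.101 -0.117
  outer loop
   vertex 2.0 4.8 0.6
   vertex 1.4 0.8 2.2
   vertex 1.8 5.4 2.8
  endloop
 endfacet
 facet normal 0.329 0.918 -0.221
  outer loop
   vertex 2.0 4.8 0.6
   vertex 1.8 5.4 2.8
   vertex 5.6 3.8 1.8
  endloop
 endfacet
 facet normal -0.943 0.039 0.329
  outer loop
   vertex 2.6 2.8 5.4
   vertex 1.8 5.4 2.8
   vertex 1.4 0.8 2.2
  endloop
 endfacet
 facet normal -0.151 0.675 0.722
  outer loop
   vertex 2.6 2.8 5.4
   vertex 5.4 3.0 5.8
   vertex 1.8 5.4 2.8
  endloop
 endfacet
 facet normal -0.534 -0.244 -0.809
  outer loop
   vertex 4.4 0.2 0.4
   vertex 1.4 0.8 2.2
   vertex 2.0 4.8 0.6
  endloop
 endfacet
 facet normal 0.888 -0.123 -0.444
  outer loop
   vertex 4.4 0.2 0.4
   vertex 5.6 3.8 1.8
   vertex 5.4 0.2 2.4
  endloop
 endfacet
 facet normal 0.365 0.229 -0.902
  outer loop
   vertex 4.4 0.2 0.4
   vertex 2.0 4.8 0.6
   vertex 5.6 3.8 1.8
  endloop
 endfacet
 facet normal 0.378 -0.715 0.588
  outer loop
   vertex 2.6 0.2 4.2
   vertex 5.4 0.2 2.4
   vertex 5.4 3.0 5.8
  endloop
 endfacet
 facet normal -0.099 -0.417 0.903
  outer loop
   vertex 2.6 0.2 4.2
   vertex 5.4 3.0 5.8
   vertex 2.6 2.8 5.4
  endloop
 endfacet
 facet normal -0.865 -0.210 0.456
  outer loop
   vertex 2.6 0.2 4.2
   vertex 2.6 2.8 5.4
   vertex 1.4 0.8 2.2
  endloop
 endfacet
 facet normal -0.267 -0.955 -0.126
  outer loop
   vertex 2.6 0.2 4.2
   vertex 1.4 0.8 2.2
   vertex 4.4 0.2 0.4
  endloop
 endfacet
 facet normal 0.000 -1.000 0.000
  outer loop
   vertex 2.6 0.2 4.2
   vertex 4.4 0.2 0.4
   vertex 5.4 0.2 2.4
  endloop
 endfacet
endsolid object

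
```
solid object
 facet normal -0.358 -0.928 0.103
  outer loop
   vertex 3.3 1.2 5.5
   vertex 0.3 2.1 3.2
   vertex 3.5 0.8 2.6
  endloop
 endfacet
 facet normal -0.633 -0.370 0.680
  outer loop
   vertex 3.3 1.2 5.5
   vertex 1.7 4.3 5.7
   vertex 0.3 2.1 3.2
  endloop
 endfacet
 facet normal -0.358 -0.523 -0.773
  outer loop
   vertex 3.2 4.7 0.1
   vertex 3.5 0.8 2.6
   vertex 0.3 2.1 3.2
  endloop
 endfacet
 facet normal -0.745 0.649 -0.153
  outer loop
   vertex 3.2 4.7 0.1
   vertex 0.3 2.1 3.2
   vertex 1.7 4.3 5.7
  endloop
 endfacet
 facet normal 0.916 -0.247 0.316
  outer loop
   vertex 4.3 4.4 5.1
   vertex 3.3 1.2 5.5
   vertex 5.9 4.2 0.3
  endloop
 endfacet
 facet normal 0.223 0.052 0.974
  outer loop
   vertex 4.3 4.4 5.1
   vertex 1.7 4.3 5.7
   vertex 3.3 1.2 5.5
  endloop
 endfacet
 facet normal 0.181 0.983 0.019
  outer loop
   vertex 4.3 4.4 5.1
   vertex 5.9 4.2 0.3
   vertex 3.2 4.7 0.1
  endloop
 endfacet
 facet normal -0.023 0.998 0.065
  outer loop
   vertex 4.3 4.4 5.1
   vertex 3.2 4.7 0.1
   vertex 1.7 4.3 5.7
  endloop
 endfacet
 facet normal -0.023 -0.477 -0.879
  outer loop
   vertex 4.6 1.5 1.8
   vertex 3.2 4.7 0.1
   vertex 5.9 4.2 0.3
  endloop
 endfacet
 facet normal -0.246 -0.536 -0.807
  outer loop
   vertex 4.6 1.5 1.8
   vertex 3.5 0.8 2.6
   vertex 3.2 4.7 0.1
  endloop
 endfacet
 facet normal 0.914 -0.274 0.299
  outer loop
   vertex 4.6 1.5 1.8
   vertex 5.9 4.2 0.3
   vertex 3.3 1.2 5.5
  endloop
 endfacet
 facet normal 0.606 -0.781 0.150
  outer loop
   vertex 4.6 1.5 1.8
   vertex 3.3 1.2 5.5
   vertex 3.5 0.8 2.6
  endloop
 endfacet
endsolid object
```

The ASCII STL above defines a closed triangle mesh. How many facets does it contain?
12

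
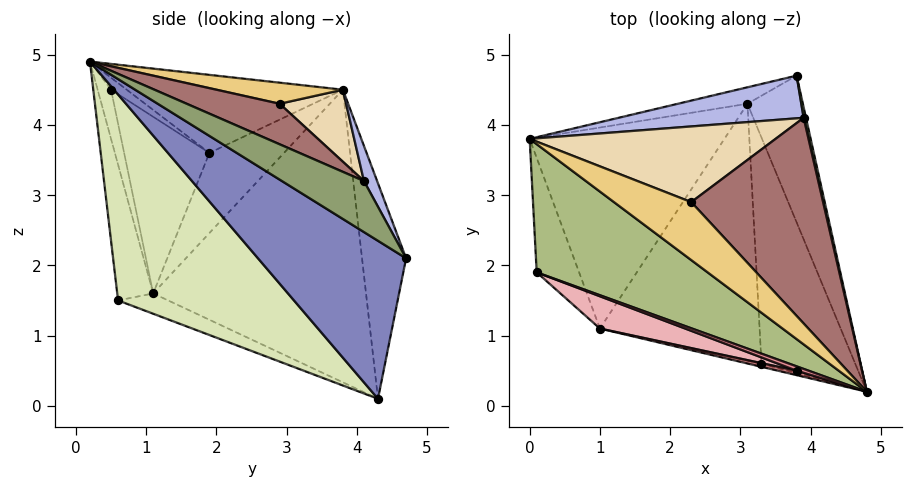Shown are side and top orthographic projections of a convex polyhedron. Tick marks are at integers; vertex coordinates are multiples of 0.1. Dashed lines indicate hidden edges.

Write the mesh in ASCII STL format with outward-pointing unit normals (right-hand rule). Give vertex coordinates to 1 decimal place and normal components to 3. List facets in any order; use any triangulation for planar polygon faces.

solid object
 facet normal -0.284 0.954 -0.092
  outer loop
   vertex 3.1 4.3 0.1
   vertex 0.0 3.8 4.5
   vertex 3.8 4.7 2.1
  endloop
 endfacet
 facet normal 0.944 0.004 -0.331
  outer loop
   vertex 3.1 4.3 0.1
   vertex 3.8 4.7 2.1
   vertex 4.8 0.2 4.9
  endloop
 endfacet
 facet normal -0.800 0.276 -0.533
  outer loop
   vertex 1.0 1.1 1.6
   vertex 0.0 3.8 4.5
   vertex 3.1 4.3 0.1
  endloop
 endfacet
 facet normal 0.089 0.878 0.471
  outer loop
   vertex 3.9 4.1 3.2
   vertex 3.8 4.7 2.1
   vertex 0.0 3.8 4.5
  endloop
 endfacet
 facet normal 0.969 0.243 0.044
  outer loop
   vertex 3.9 4.1 3.2
   vertex 4.8 0.2 4.9
   vertex 3.8 4.7 2.1
  endloop
 endfacet
 facet normal -0.378 -0.412 0.829
  outer loop
   vertex 0.1 1.9 3.6
   vertex 4.8 0.2 4.9
   vertex 0.0 3.8 4.5
  endloop
 endfacet
 facet normal -0.871 0.172 -0.461
  outer loop
   vertex 0.1 1.9 3.6
   vertex 0.0 3.8 4.5
   vertex 1.0 1.1 1.6
  endloop
 endfacet
 facet normal 0.905 -0.107 -0.412
  outer loop
   vertex 3.3 0.6 1.5
   vertex 3.1 4.3 0.1
   vertex 4.8 0.2 4.9
  endloop
 endfacet
 facet normal -0.213 -0.977 -0.021
  outer loop
   vertex 3.3 0.6 1.5
   vertex 4.8 0.2 4.9
   vertex 1.0 1.1 1.6
  endloop
 endfacet
 facet normal -0.118 -0.357 -0.927
  outer loop
   vertex 3.3 0.6 1.5
   vertex 1.0 1.1 1.6
   vertex 3.1 4.3 0.1
  endloop
 endfacet
 facet normal 0.239 0.416 0.877
  outer loop
   vertex 2.3 2.9 4.3
   vertex 0.0 3.8 4.5
   vertex 4.8 0.2 4.9
  endloop
 endfacet
 facet normal 0.251 0.451 0.857
  outer loop
   vertex 2.3 2.9 4.3
   vertex 3.9 4.1 3.2
   vertex 0.0 3.8 4.5
  endloop
 endfacet
 facet normal 0.264 0.436 0.860
  outer loop
   vertex 2.3 2.9 4.3
   vertex 4.8 0.2 4.9
   vertex 3.9 4.1 3.2
  endloop
 endfacet
 facet normal -0.331 -0.935 0.126
  outer loop
   vertex 3.8 0.5 4.5
   vertex 1.0 1.1 1.6
   vertex 4.8 0.2 4.9
  endloop
 endfacet
 facet normal -0.408 -0.816 0.408
  outer loop
   vertex 3.8 0.5 4.5
   vertex 4.8 0.2 4.9
   vertex 0.1 1.9 3.6
  endloop
 endfacet
 facet normal -0.387 -0.903 0.187
  outer loop
   vertex 3.8 0.5 4.5
   vertex 0.1 1.9 3.6
   vertex 1.0 1.1 1.6
  endloop
 endfacet
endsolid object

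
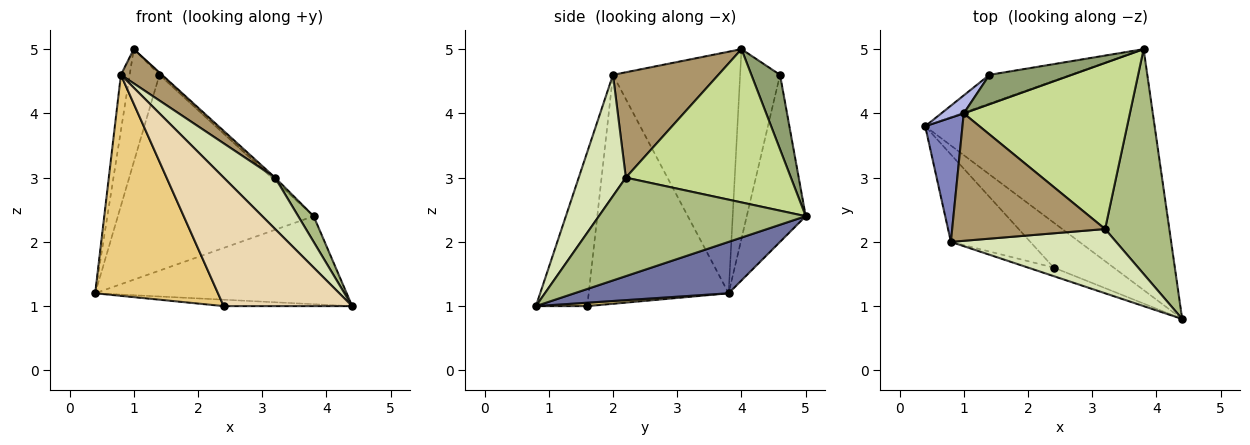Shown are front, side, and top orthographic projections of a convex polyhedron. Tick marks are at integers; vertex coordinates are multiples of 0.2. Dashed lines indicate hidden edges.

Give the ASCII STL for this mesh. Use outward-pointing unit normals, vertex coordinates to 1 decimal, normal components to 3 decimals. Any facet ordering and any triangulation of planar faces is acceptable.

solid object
 facet normal 0.206 0.336 -0.919
  outer loop
   vertex 3.8 5.0 2.4
   vertex 4.4 0.8 1.0
   vertex 0.4 3.8 1.2
  endloop
 endfacet
 facet normal -0.986 0.068 0.152
  outer loop
   vertex 0.8 2.0 4.6
   vertex 1.0 4.0 5.0
   vertex 0.4 3.8 1.2
  endloop
 endfacet
 facet normal -0.286 0.948 -0.139
  outer loop
   vertex 1.4 4.6 4.6
   vertex 3.8 5.0 2.4
   vertex 0.4 3.8 1.2
  endloop
 endfacet
 facet normal -0.798 0.595 0.095
  outer loop
   vertex 1.4 4.6 4.6
   vertex 0.4 3.8 1.2
   vertex 1.0 4.0 5.0
  endloop
 endfacet
 facet normal 0.671 0.046 0.740
  outer loop
   vertex 1.4 4.6 4.6
   vertex 1.0 4.0 5.0
   vertex 3.8 5.0 2.4
  endloop
 endfacet
 facet normal 0.836 -0.062 0.545
  outer loop
   vertex 3.2 2.2 3.0
   vertex 4.4 0.8 1.0
   vertex 3.8 5.0 2.4
  endloop
 endfacet
 facet normal 0.678 0.012 0.735
  outer loop
   vertex 3.2 2.2 3.0
   vertex 3.8 5.0 2.4
   vertex 1.0 4.0 5.0
  endloop
 endfacet
 facet normal 0.497 -0.542 0.678
  outer loop
   vertex 3.2 2.2 3.0
   vertex 0.8 2.0 4.6
   vertex 4.4 0.8 1.0
  endloop
 endfacet
 facet normal 0.554 -0.216 0.804
  outer loop
   vertex 3.2 2.2 3.0
   vertex 1.0 4.0 5.0
   vertex 0.8 2.0 4.6
  endloop
 endfacet
 facet normal 0.056 0.141 -0.988
  outer loop
   vertex 2.4 1.6 1.0
   vertex 0.4 3.8 1.2
   vertex 4.4 0.8 1.0
  endloop
 endfacet
 facet normal -0.727 -0.638 -0.252
  outer loop
   vertex 2.4 1.6 1.0
   vertex 0.8 2.0 4.6
   vertex 0.4 3.8 1.2
  endloop
 endfacet
 facet normal -0.371 -0.927 -0.062
  outer loop
   vertex 2.4 1.6 1.0
   vertex 4.4 0.8 1.0
   vertex 0.8 2.0 4.6
  endloop
 endfacet
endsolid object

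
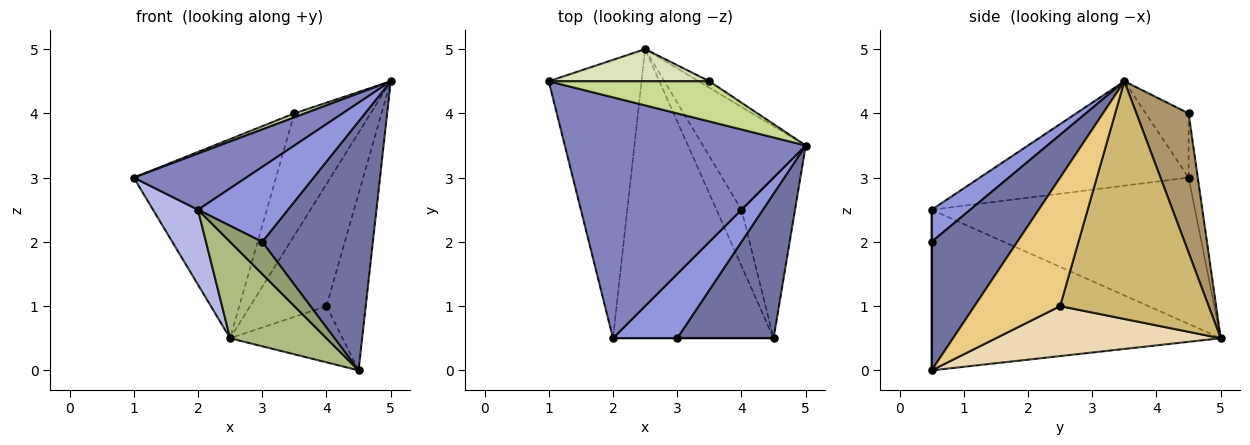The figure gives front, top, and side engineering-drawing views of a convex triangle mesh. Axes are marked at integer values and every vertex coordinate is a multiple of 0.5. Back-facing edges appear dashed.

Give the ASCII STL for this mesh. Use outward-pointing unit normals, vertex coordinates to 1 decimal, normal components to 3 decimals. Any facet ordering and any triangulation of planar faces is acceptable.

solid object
 facet normal 0.556 -0.719 0.417
  outer loop
   vertex 4.5 0.5 0.0
   vertex 5.0 3.5 4.5
   vertex 3.0 0.5 2.0
  endloop
 endfacet
 facet normal -0.389 -0.209 0.897
  outer loop
   vertex 2.0 0.5 2.5
   vertex 5.0 3.5 4.5
   vertex 1.0 4.5 3.0
  endloop
 endfacet
 facet normal 0.309 -0.722 0.619
  outer loop
   vertex 2.0 0.5 2.5
   vertex 3.0 0.5 2.0
   vertex 5.0 3.5 4.5
  endloop
 endfacet
 facet normal -0.836 -0.143 -0.530
  outer loop
   vertex 2.0 0.5 2.5
   vertex 1.0 4.5 3.0
   vertex 2.5 5.0 0.5
  endloop
 endfacet
 facet normal 0.000 -1.000 0.000
  outer loop
   vertex 2.0 0.5 2.5
   vertex 4.5 0.5 0.0
   vertex 3.0 0.5 2.0
  endloop
 endfacet
 facet normal -0.688 -0.229 -0.688
  outer loop
   vertex 2.0 0.5 2.5
   vertex 2.5 5.0 0.5
   vertex 4.5 0.5 0.0
  endloop
 endfacet
 facet normal -0.370 -0.092 0.925
  outer loop
   vertex 3.5 4.5 4.0
   vertex 1.0 4.5 3.0
   vertex 5.0 3.5 4.5
  endloop
 endfacet
 facet normal -0.064 0.985 0.159
  outer loop
   vertex 3.5 4.5 4.0
   vertex 2.5 5.0 0.5
   vertex 1.0 4.5 3.0
  endloop
 endfacet
 facet normal 0.564 0.825 -0.043
  outer loop
   vertex 3.5 4.5 4.0
   vertex 5.0 3.5 4.5
   vertex 2.5 5.0 0.5
  endloop
 endfacet
 facet normal 0.830 0.426 -0.359
  outer loop
   vertex 4.0 2.5 1.0
   vertex 2.5 5.0 0.5
   vertex 5.0 3.5 4.5
  endloop
 endfacet
 facet normal 0.850 0.390 -0.354
  outer loop
   vertex 4.0 2.5 1.0
   vertex 5.0 3.5 4.5
   vertex 4.5 0.5 0.0
  endloop
 endfacet
 facet normal 0.816 0.408 -0.408
  outer loop
   vertex 4.0 2.5 1.0
   vertex 4.5 0.5 0.0
   vertex 2.5 5.0 0.5
  endloop
 endfacet
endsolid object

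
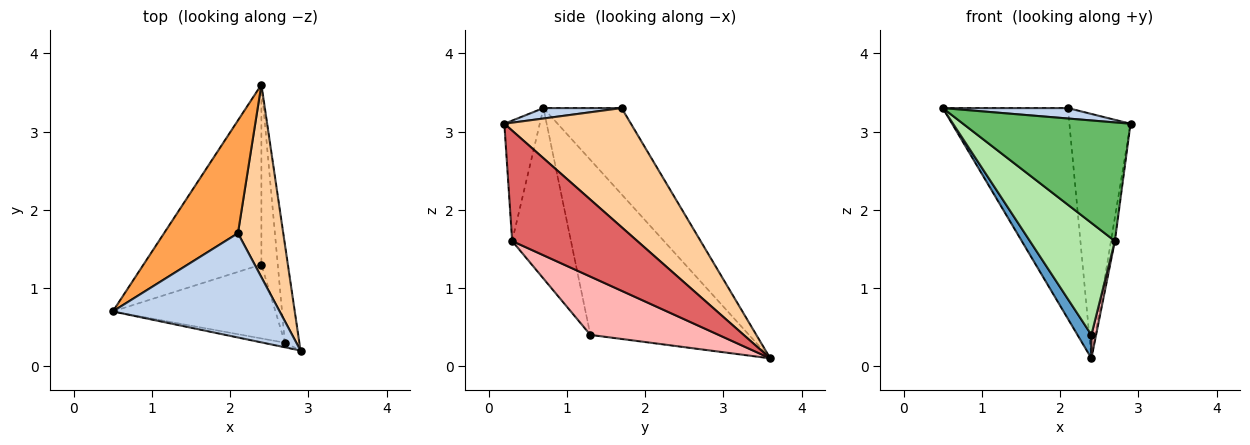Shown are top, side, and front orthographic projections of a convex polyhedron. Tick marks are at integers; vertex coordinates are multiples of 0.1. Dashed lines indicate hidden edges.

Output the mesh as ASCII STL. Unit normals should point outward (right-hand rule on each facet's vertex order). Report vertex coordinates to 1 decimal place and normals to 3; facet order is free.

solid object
 facet normal -0.827 -0.073 -0.557
  outer loop
   vertex 2.4 1.3 0.4
   vertex 0.5 0.7 3.3
   vertex 2.4 3.6 0.1
  endloop
 endfacet
 facet normal 0.062 -0.099 0.993
  outer loop
   vertex 2.1 1.7 3.3
   vertex 0.5 0.7 3.3
   vertex 2.9 0.2 3.1
  endloop
 endfacet
 facet normal -0.483 0.772 0.413
  outer loop
   vertex 2.1 1.7 3.3
   vertex 2.4 3.6 0.1
   vertex 0.5 0.7 3.3
  endloop
 endfacet
 facet normal 0.852 0.411 0.324
  outer loop
   vertex 2.1 1.7 3.3
   vertex 2.9 0.2 3.1
   vertex 2.4 3.6 0.1
  endloop
 endfacet
 facet normal -0.207 -0.978 -0.038
  outer loop
   vertex 2.7 0.3 1.6
   vertex 2.9 0.2 3.1
   vertex 0.5 0.7 3.3
  endloop
 endfacet
 facet normal -0.500 -0.723 -0.477
  outer loop
   vertex 2.7 0.3 1.6
   vertex 0.5 0.7 3.3
   vertex 2.4 1.3 0.4
  endloop
 endfacet
 facet normal 0.991 0.031 -0.130
  outer loop
   vertex 2.7 0.3 1.6
   vertex 2.4 3.6 0.1
   vertex 2.9 0.2 3.1
  endloop
 endfacet
 facet normal 0.962 -0.035 -0.270
  outer loop
   vertex 2.7 0.3 1.6
   vertex 2.4 1.3 0.4
   vertex 2.4 3.6 0.1
  endloop
 endfacet
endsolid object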